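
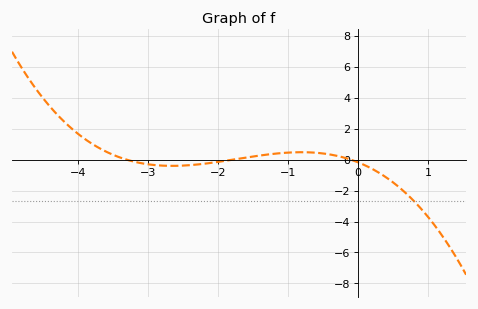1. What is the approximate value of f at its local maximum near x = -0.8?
0.49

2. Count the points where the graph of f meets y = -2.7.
1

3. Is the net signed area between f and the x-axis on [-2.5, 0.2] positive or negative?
positive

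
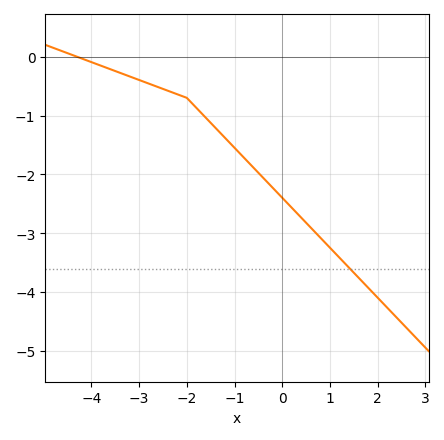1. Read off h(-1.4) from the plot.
-1.21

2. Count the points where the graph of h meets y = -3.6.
1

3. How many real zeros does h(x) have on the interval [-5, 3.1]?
1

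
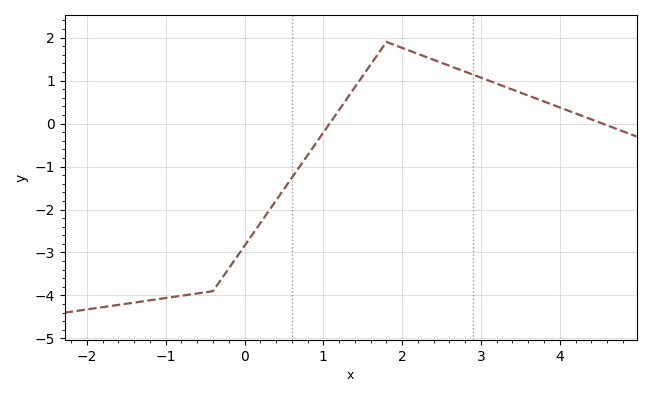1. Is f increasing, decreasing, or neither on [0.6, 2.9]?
neither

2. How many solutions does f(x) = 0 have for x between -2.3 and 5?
2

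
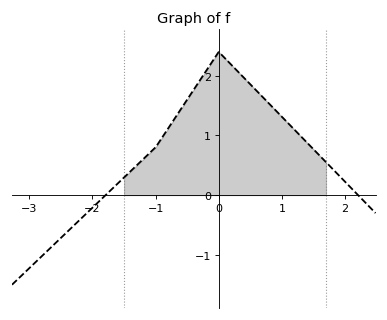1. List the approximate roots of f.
-1.8, 2.2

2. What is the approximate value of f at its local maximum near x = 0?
2.4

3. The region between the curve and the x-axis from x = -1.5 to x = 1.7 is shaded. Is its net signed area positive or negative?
positive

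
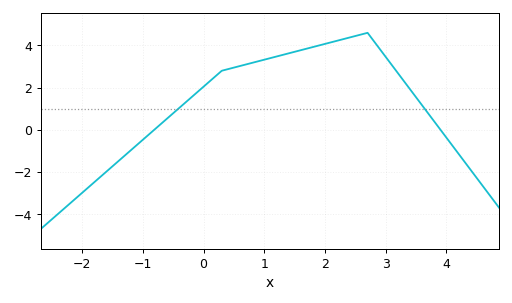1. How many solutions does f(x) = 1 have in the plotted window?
2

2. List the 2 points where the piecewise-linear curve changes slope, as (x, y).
(0.3, 2.8); (2.7, 4.6)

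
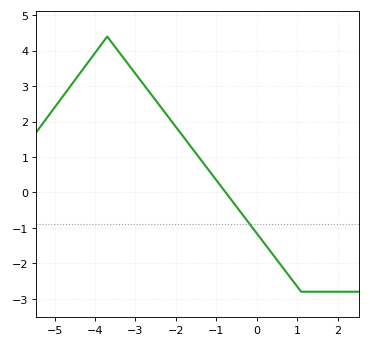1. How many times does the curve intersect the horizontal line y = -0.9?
1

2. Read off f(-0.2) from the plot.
-0.85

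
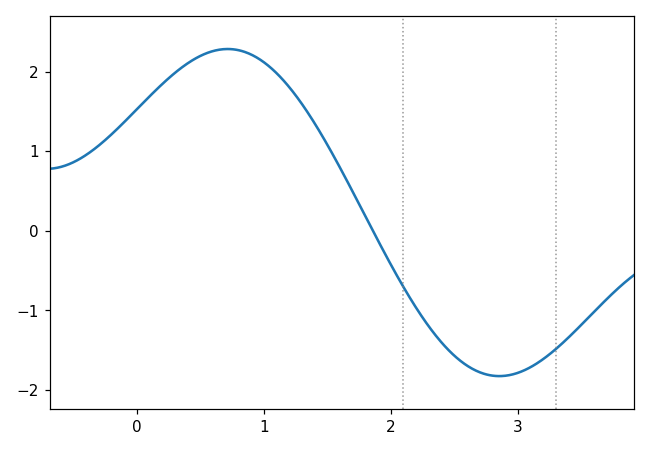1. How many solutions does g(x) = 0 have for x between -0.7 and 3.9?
1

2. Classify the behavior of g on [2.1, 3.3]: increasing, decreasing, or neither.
neither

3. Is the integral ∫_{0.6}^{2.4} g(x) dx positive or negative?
positive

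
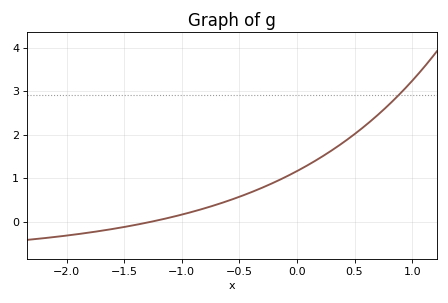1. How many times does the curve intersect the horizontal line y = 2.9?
1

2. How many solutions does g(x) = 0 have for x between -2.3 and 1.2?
1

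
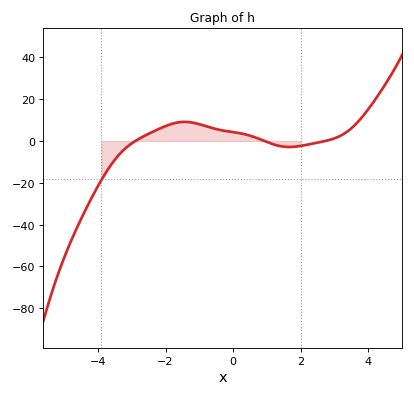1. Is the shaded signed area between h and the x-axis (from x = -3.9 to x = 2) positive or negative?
positive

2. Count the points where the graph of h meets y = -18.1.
1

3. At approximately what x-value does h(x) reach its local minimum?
1.6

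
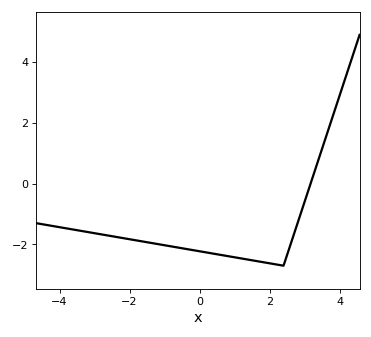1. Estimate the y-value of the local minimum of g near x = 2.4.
-2.6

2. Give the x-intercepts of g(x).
3.2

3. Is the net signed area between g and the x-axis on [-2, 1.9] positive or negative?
negative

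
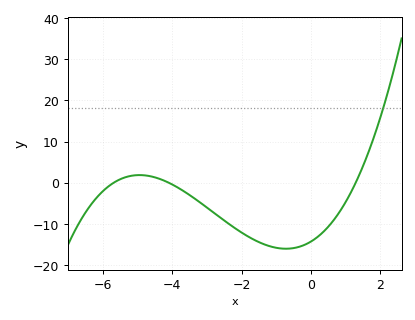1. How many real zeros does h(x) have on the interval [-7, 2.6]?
3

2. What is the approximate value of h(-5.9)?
-1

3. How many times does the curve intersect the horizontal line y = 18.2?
1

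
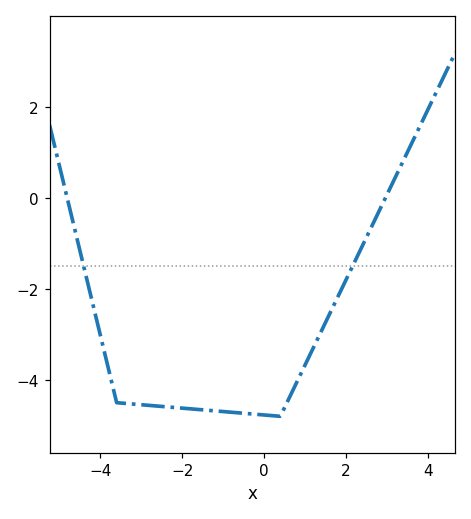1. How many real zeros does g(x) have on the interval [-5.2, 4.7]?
2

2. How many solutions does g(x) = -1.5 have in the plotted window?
2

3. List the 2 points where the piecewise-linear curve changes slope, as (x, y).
(-3.6, -4.5); (0.4, -4.8)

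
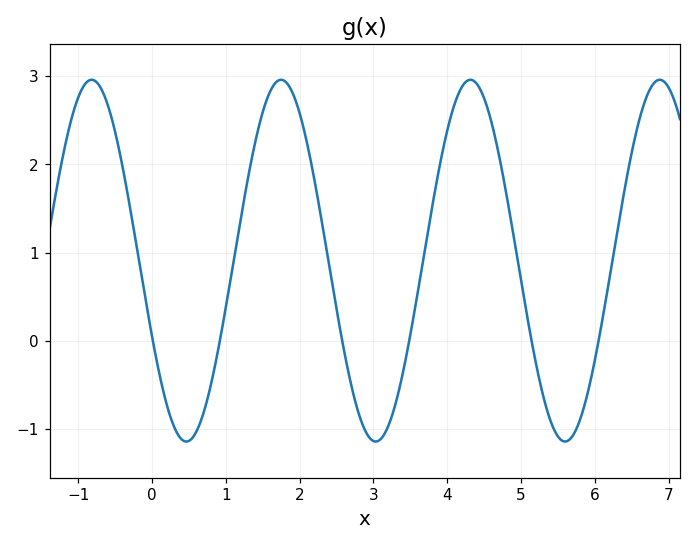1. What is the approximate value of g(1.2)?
1.37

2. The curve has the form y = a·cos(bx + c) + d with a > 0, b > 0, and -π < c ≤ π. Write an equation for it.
y = 2.05cos(2.45x + 2) + 0.91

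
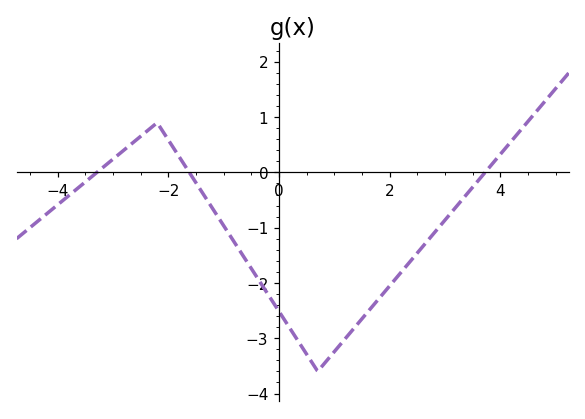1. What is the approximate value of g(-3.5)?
-0.174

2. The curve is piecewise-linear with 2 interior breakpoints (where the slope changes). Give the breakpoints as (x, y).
(-2.2, 0.9); (0.7, -3.6)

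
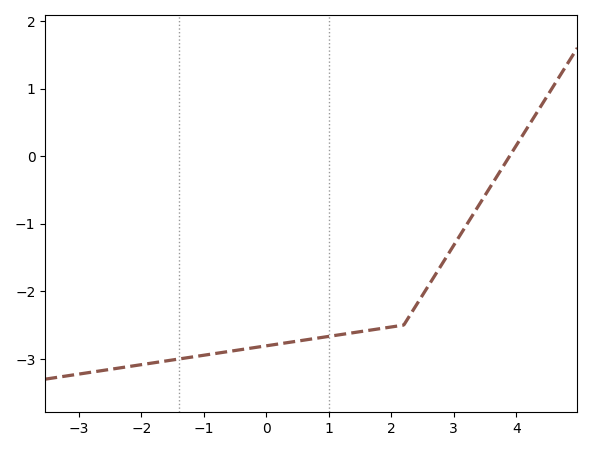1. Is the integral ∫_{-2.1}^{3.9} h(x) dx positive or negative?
negative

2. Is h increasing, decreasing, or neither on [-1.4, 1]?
increasing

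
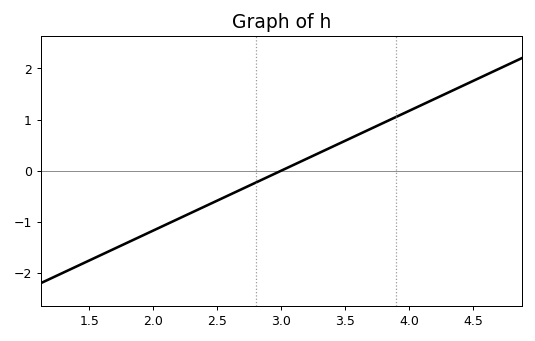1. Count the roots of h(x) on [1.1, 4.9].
1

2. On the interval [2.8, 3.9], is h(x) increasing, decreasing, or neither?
increasing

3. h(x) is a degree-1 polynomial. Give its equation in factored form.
y = 1.17(x - 3)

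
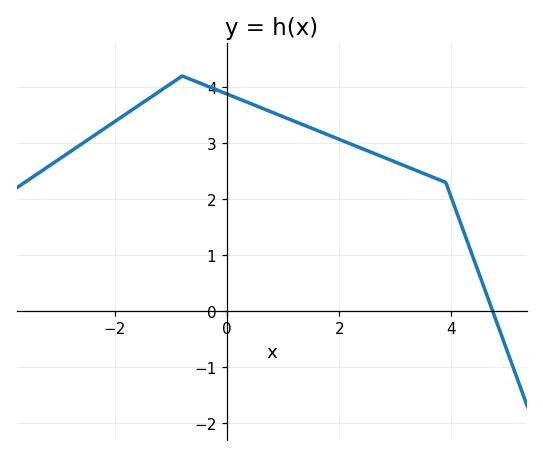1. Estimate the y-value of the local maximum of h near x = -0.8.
4.2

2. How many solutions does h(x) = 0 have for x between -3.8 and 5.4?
1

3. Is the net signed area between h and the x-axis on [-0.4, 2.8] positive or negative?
positive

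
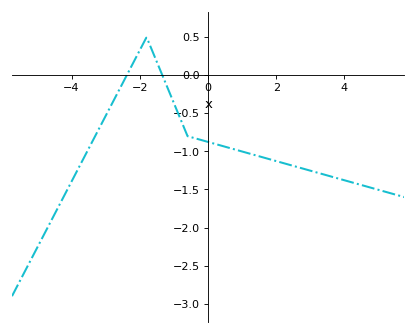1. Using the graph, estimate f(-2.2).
0.15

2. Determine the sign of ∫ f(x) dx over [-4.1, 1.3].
negative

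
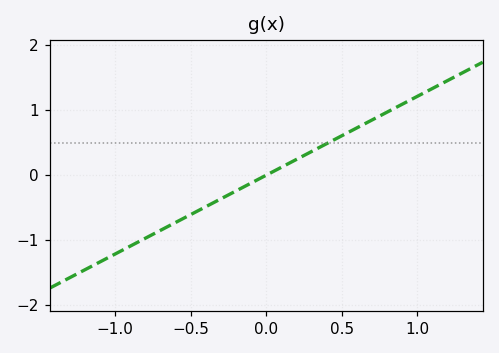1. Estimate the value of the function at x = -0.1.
-0.1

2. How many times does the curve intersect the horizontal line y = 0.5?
1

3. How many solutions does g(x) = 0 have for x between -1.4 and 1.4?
1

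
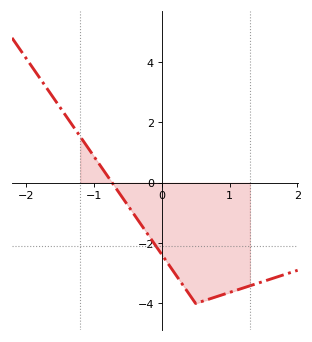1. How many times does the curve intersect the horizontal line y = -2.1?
1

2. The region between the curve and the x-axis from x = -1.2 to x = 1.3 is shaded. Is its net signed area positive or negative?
negative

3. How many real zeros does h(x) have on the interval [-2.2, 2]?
1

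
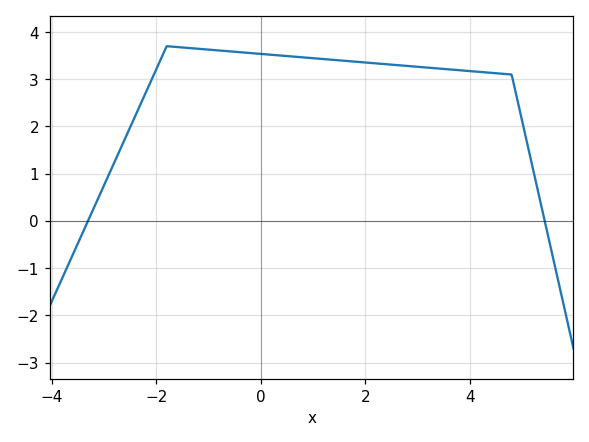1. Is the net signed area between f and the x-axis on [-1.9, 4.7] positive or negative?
positive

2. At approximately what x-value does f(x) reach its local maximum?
-1.8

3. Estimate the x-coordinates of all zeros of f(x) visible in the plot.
-3.4, 5.4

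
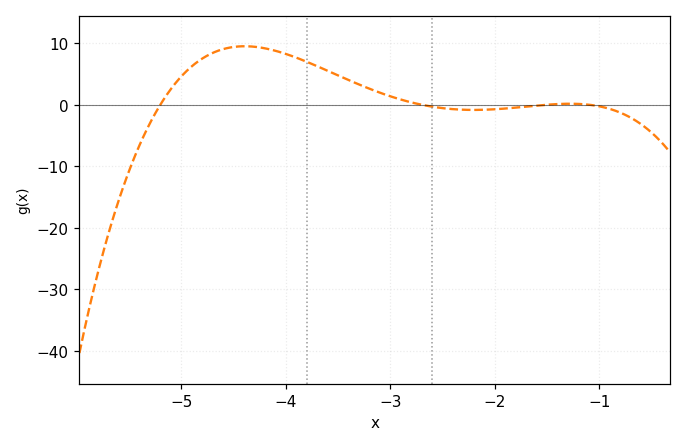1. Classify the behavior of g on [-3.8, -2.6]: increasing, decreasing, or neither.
decreasing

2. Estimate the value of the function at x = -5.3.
-3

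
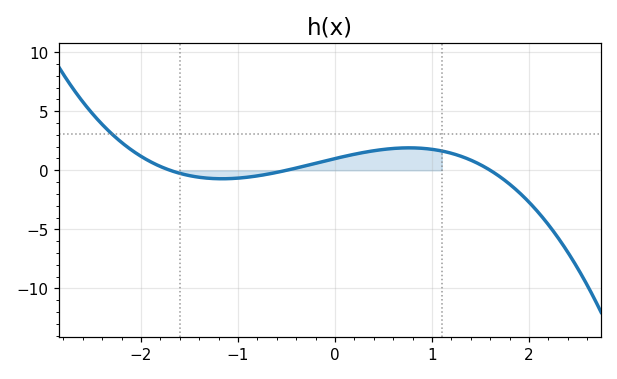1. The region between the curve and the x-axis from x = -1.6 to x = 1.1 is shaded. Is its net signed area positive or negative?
positive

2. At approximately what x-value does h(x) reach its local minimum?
-1.16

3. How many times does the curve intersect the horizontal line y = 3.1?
1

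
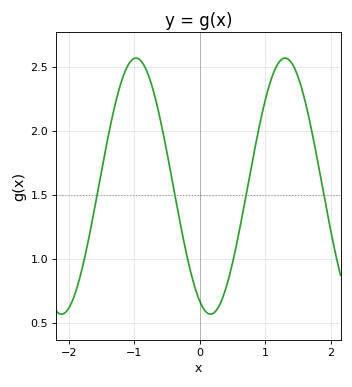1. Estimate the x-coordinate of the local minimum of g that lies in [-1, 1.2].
0.163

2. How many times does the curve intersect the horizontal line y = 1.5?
4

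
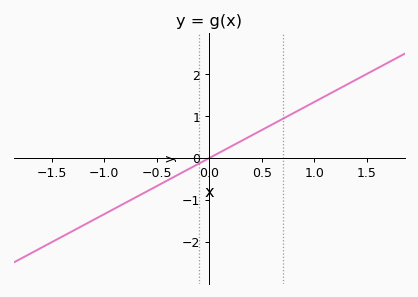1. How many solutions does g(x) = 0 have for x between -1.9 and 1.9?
1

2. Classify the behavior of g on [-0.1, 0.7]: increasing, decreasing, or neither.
increasing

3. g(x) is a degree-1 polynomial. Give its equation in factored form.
y = 1.34(x - 0)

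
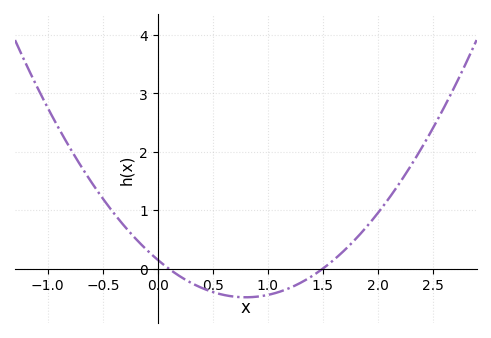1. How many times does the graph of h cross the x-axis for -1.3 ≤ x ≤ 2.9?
2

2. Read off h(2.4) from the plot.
2.1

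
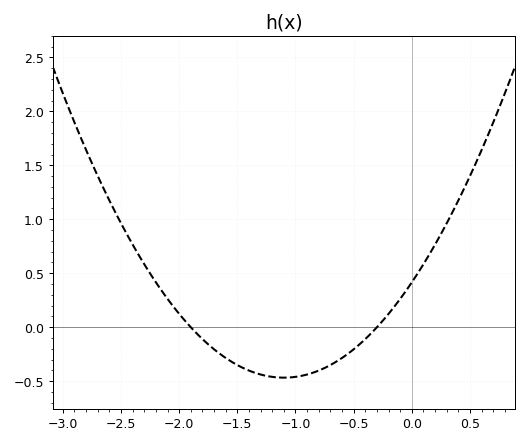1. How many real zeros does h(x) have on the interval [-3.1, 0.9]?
2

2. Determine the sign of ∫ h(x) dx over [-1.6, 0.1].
negative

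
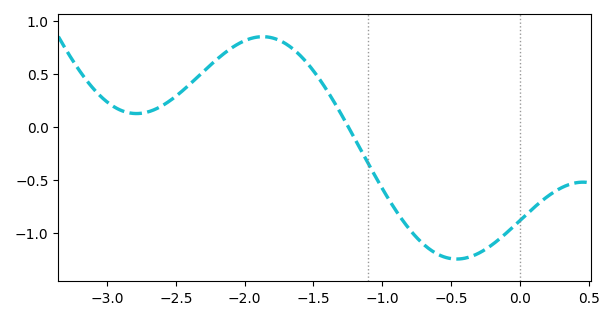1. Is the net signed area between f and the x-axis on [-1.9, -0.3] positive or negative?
negative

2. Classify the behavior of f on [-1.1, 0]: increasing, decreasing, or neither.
neither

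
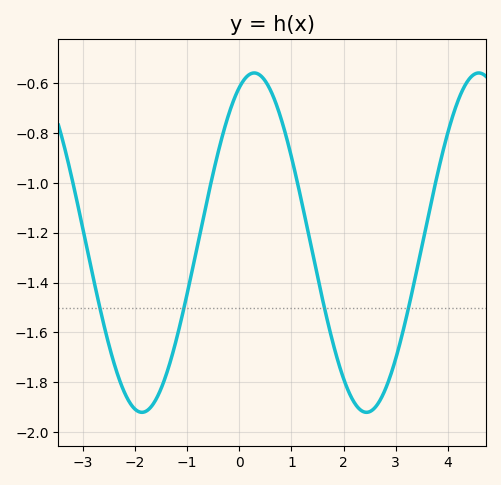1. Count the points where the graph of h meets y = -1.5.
4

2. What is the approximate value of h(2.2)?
-1.88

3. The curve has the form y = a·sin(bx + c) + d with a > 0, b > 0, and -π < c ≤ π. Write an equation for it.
y = 0.68sin(1.5x + 1.2) - 1.24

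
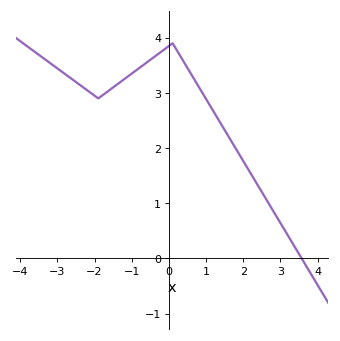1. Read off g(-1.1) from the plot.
3.3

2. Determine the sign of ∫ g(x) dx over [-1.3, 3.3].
positive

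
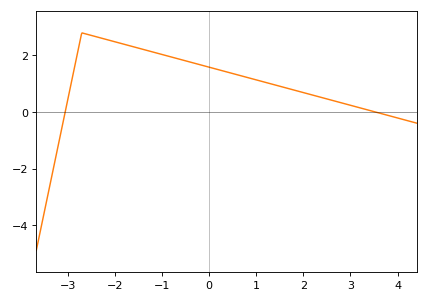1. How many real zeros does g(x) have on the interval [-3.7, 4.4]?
2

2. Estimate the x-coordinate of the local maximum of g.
-2.6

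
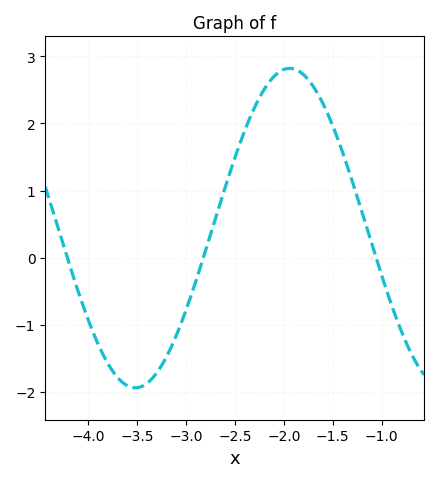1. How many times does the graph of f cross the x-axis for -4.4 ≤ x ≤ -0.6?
3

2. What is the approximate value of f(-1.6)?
2.3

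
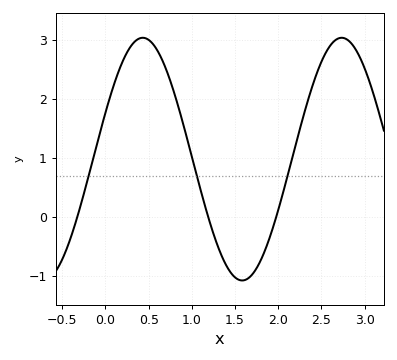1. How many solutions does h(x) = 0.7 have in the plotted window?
3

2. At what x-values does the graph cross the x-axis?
-0.326, 1.19, 1.98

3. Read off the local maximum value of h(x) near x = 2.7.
3.03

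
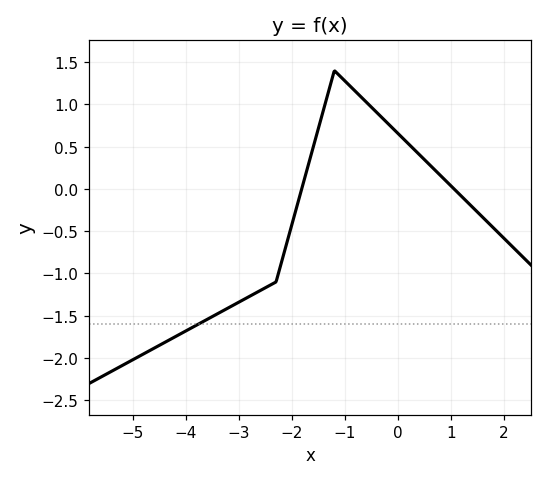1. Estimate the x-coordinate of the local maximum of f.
-1.2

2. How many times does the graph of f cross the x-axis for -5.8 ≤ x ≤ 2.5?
2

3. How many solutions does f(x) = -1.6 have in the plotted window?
1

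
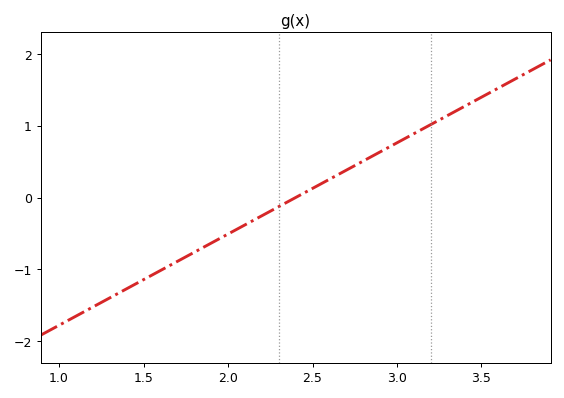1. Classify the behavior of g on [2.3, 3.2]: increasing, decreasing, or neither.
increasing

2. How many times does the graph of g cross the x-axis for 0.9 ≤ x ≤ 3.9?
1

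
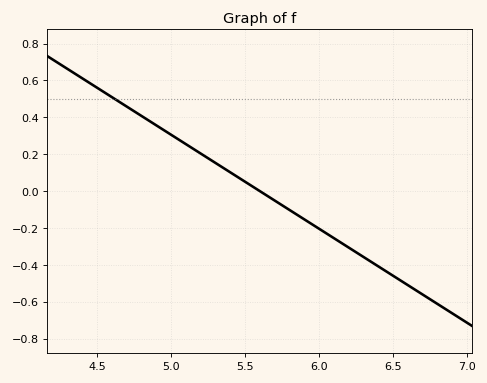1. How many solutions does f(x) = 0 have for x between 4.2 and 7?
1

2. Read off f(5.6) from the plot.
0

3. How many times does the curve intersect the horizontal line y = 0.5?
1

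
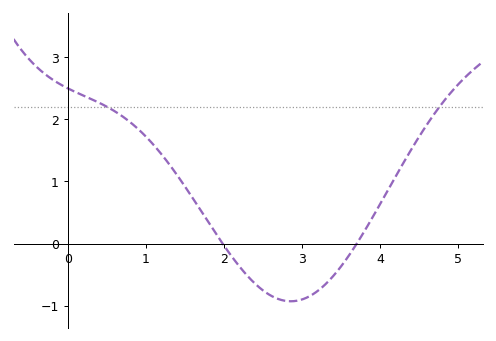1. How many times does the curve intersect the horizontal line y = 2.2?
2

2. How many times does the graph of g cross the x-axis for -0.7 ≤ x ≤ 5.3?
2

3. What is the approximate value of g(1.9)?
0.2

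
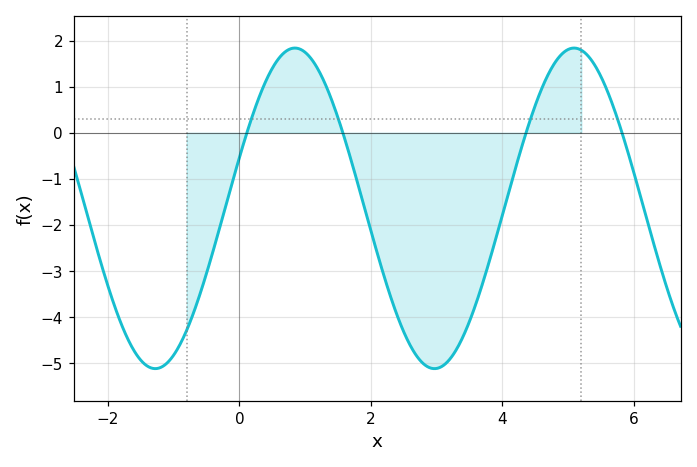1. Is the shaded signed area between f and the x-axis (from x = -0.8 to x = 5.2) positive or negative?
negative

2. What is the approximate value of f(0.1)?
-0.1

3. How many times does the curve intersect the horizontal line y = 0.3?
4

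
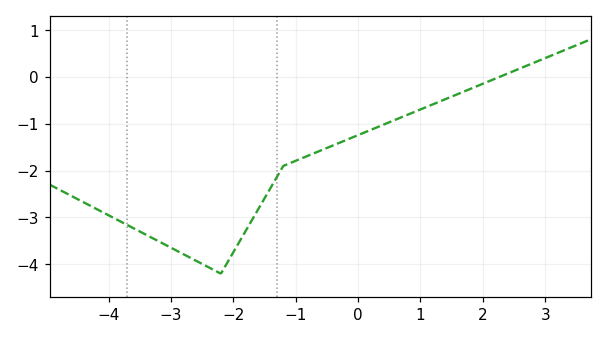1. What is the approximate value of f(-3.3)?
-3.4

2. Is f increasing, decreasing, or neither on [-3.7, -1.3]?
neither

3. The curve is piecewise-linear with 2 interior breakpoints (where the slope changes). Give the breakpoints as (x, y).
(-2.2, -4.2); (-1.2, -1.9)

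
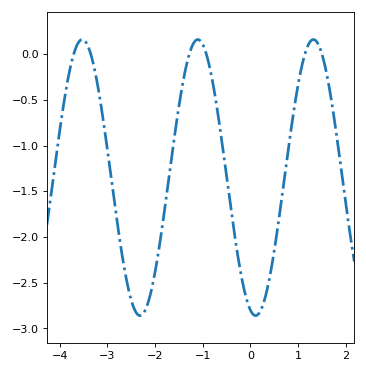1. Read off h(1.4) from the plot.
0.132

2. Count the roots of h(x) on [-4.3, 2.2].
6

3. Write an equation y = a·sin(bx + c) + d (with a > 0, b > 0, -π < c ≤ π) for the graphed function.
y = 1.51sin(2.59x - 1.86) - 1.35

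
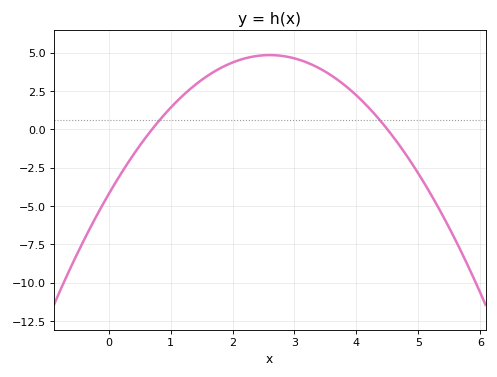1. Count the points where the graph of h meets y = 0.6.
2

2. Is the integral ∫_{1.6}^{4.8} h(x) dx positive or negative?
positive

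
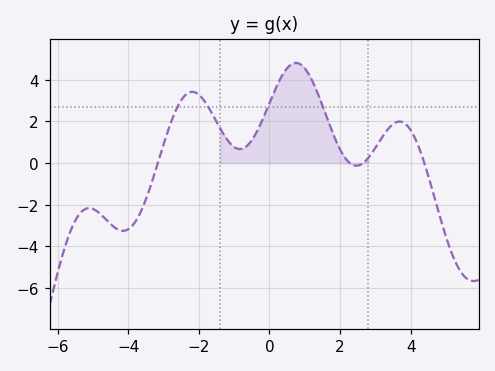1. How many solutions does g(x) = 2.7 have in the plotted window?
4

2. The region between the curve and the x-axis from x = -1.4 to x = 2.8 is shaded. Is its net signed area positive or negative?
positive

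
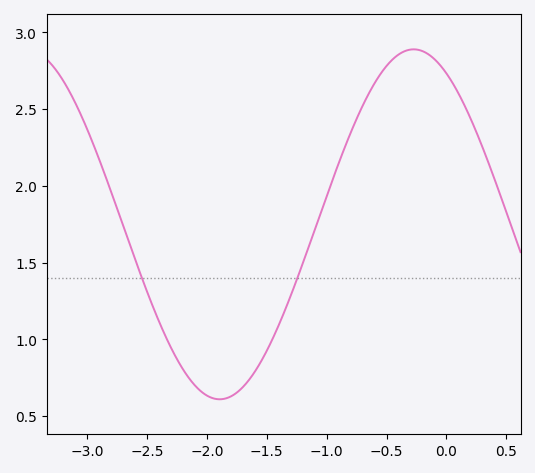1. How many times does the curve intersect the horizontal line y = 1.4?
2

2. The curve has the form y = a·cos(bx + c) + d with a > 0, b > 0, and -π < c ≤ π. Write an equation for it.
y = 1.14cos(1.9x + 0.53) + 1.75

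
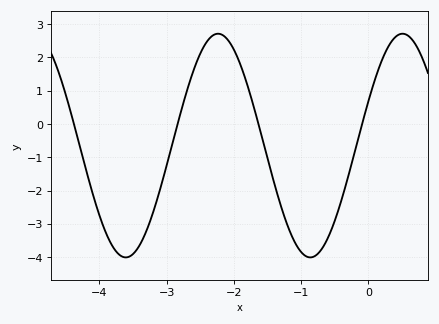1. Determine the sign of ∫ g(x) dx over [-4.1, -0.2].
negative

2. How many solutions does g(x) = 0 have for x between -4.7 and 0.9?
4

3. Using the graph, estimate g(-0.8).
-3.97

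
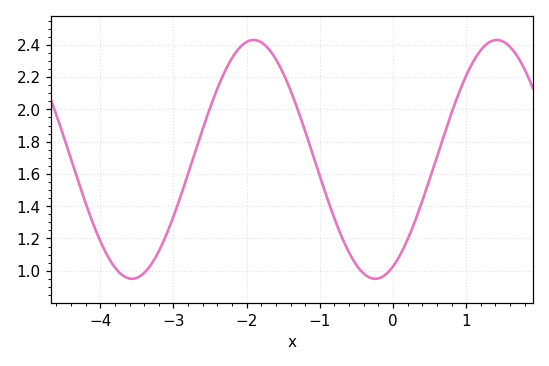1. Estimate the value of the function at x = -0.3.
0.954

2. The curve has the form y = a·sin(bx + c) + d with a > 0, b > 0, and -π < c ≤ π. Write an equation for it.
y = 0.74sin(1.89x - 1.11) + 1.69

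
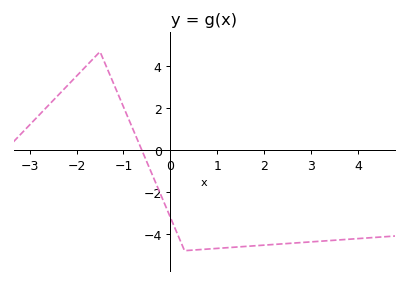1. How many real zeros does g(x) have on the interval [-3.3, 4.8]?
1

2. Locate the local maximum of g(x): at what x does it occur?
-1.5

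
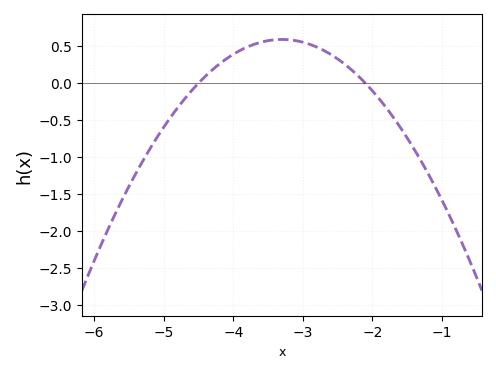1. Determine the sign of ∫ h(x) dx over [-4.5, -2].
positive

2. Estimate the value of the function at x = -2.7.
0.45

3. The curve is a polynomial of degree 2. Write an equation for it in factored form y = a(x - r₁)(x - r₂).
y = -0.41(x + 4.5)(x + 2.1)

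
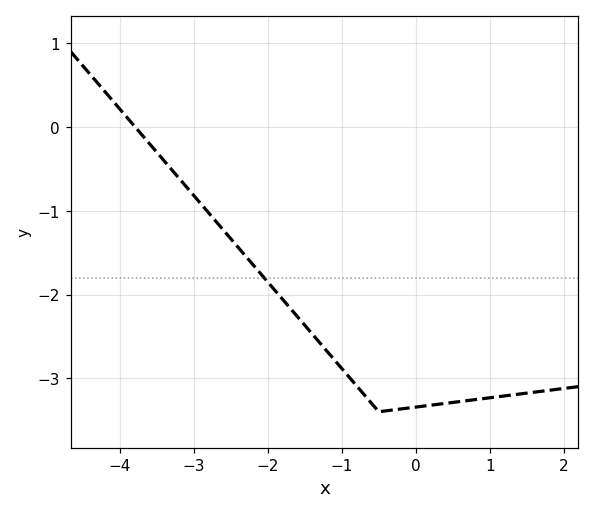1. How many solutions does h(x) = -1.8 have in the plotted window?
1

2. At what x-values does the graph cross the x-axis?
-3.8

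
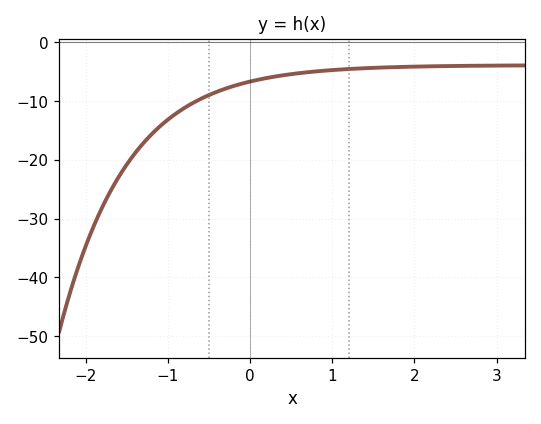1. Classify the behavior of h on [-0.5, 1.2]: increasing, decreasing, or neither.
increasing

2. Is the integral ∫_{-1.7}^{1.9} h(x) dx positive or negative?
negative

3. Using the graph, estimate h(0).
-6.75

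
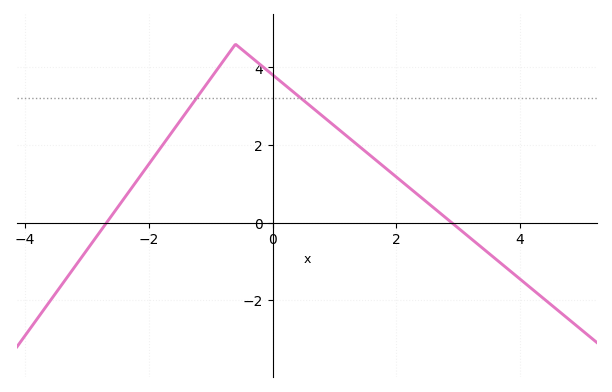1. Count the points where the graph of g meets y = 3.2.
2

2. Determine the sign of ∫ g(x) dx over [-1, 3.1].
positive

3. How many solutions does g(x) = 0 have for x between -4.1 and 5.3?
2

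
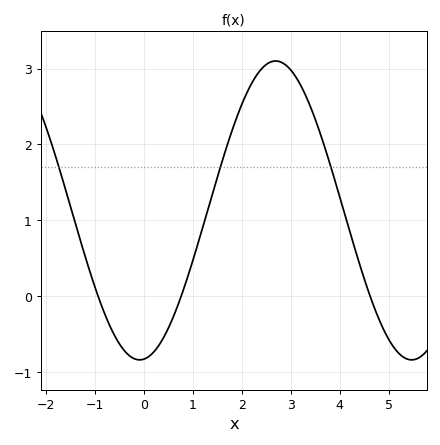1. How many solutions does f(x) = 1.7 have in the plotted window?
3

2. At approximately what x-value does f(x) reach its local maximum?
2.69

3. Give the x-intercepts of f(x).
-0.939, 0.76, 4.62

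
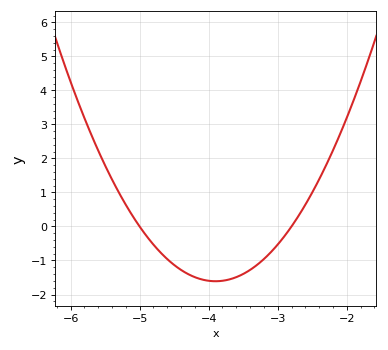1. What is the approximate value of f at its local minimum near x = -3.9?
-1.6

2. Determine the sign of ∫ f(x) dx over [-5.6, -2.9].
negative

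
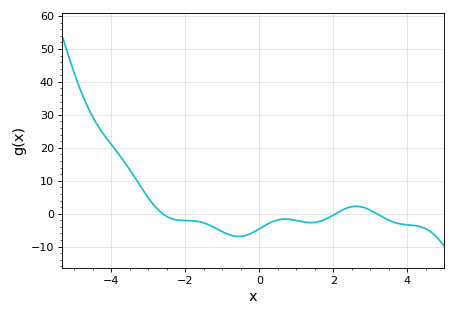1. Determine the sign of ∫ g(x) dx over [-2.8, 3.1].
negative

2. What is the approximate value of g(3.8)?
-3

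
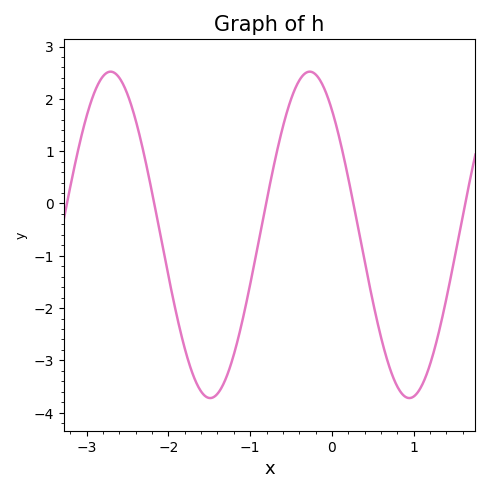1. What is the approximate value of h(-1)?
-1.55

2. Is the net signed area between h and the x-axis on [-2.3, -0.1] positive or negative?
negative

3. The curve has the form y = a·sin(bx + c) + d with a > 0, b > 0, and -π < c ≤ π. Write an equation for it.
y = 3.12sin(2.58x + 2.27) - 0.6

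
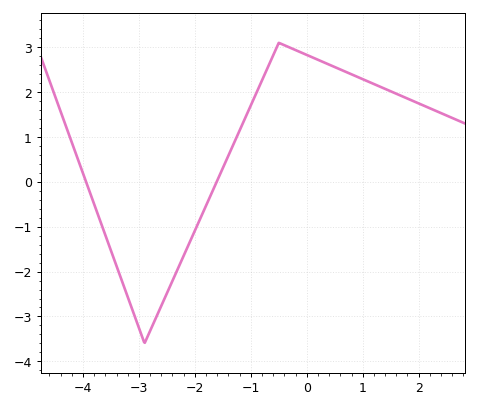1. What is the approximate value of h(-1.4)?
0.6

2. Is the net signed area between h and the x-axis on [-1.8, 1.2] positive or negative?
positive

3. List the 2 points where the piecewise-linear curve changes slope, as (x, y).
(-2.9, -3.6); (-0.5, 3.1)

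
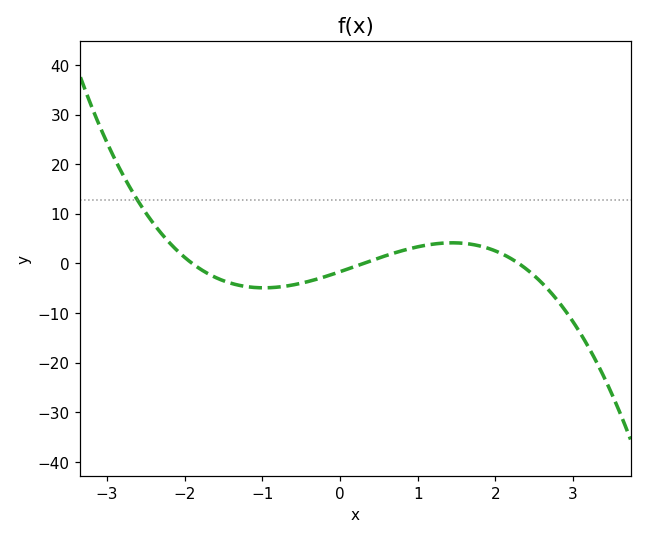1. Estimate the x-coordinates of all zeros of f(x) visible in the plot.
-1.9, 0.3, 2.3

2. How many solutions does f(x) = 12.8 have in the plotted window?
1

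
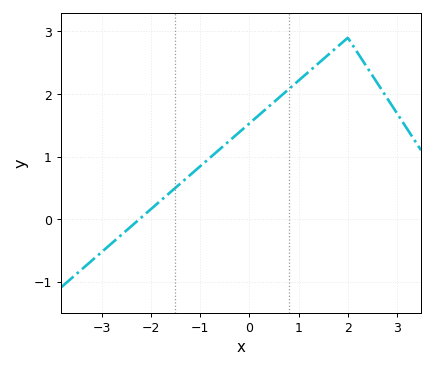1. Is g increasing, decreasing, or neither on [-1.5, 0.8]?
increasing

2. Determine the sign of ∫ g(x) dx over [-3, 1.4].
positive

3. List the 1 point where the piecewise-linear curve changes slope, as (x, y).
(2, 2.9)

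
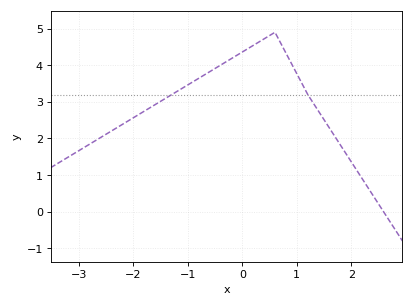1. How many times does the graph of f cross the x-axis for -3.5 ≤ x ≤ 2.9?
1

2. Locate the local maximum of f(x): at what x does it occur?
0.6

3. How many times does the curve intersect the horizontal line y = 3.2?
2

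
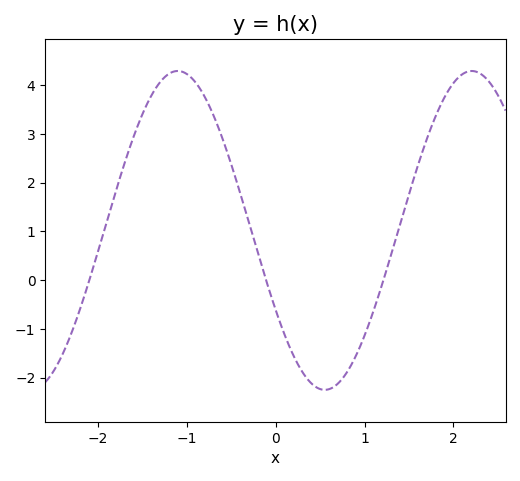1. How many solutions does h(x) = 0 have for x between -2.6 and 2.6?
3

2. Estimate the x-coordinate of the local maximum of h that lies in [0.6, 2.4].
2.2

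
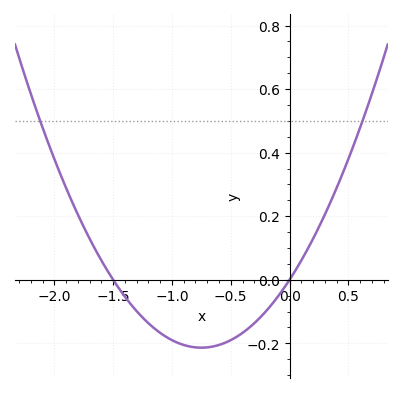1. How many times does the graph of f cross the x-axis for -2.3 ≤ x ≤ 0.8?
2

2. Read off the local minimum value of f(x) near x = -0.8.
-0.22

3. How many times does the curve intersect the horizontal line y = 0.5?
2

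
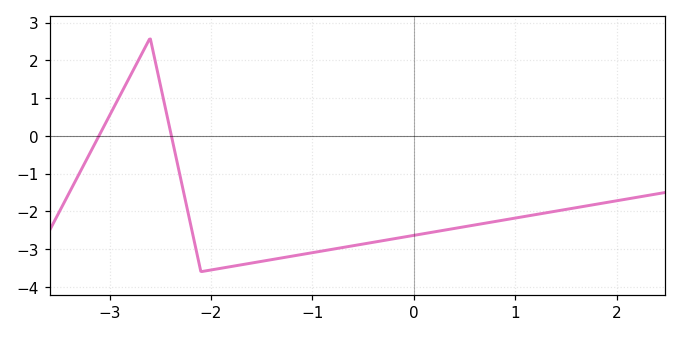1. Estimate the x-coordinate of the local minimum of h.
-2.1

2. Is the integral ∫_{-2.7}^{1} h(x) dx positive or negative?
negative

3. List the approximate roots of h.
-3.1, -2.4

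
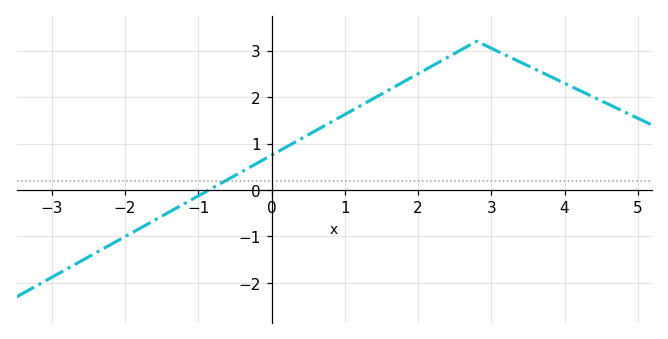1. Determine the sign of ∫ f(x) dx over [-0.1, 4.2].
positive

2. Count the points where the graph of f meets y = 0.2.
1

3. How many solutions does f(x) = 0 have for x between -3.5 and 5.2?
1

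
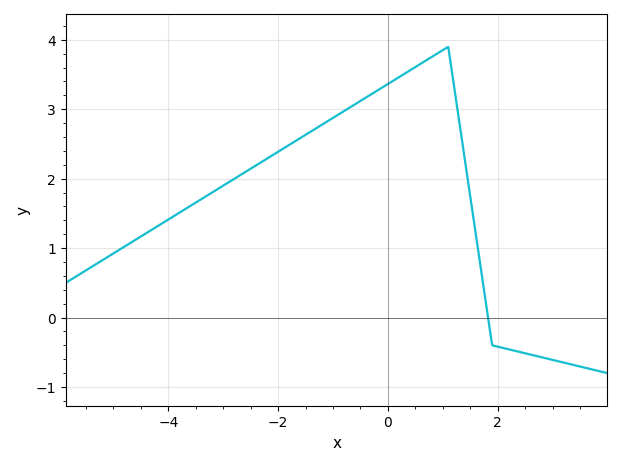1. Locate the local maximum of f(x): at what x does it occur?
1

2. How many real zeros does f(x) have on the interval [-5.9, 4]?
1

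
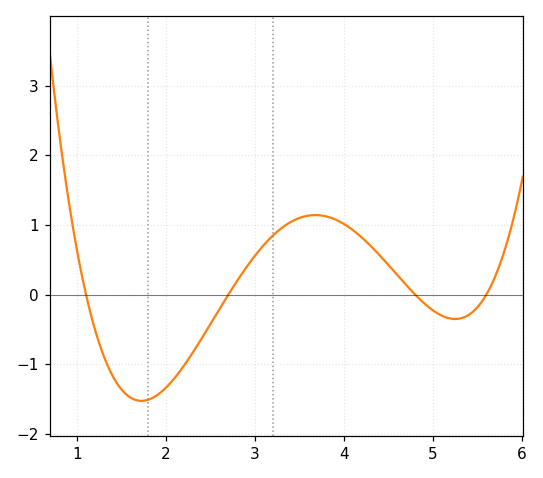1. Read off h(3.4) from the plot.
1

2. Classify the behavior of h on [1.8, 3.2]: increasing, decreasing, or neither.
increasing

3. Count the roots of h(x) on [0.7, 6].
4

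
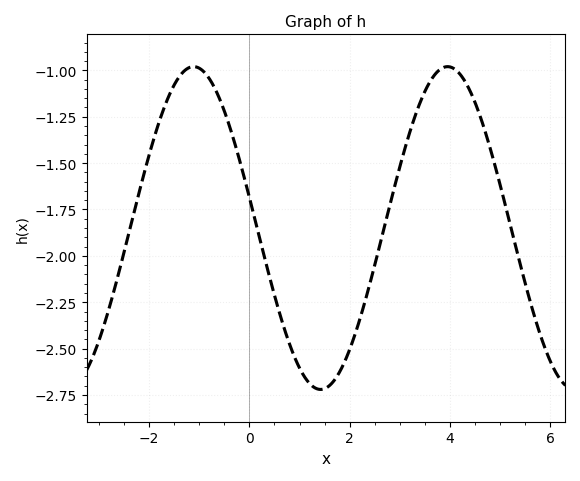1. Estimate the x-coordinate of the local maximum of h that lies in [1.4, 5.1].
3.96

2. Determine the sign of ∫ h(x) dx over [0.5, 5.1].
negative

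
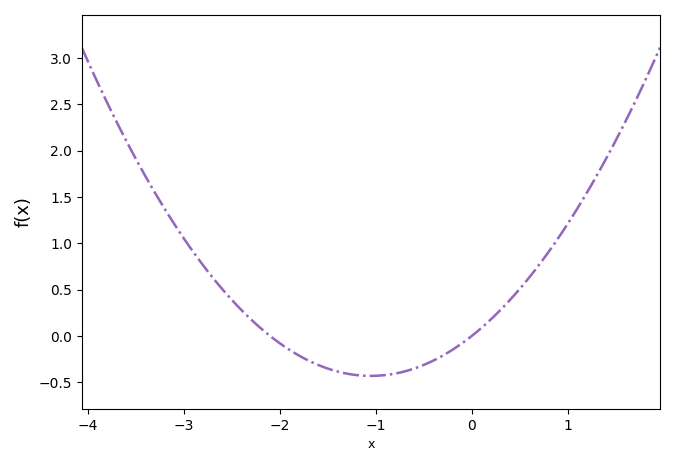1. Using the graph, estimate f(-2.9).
0.9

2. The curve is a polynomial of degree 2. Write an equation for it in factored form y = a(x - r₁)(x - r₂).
y = 0.39(x + 2.1)(x - 0)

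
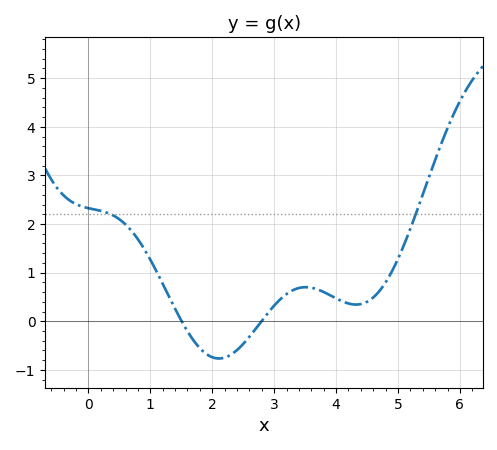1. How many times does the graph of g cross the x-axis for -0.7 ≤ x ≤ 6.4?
2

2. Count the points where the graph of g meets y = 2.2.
2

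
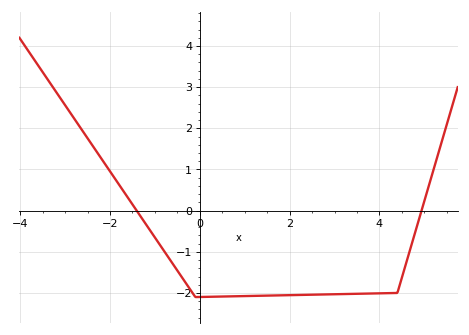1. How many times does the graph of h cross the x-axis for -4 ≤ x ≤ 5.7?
2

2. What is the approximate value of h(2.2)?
-2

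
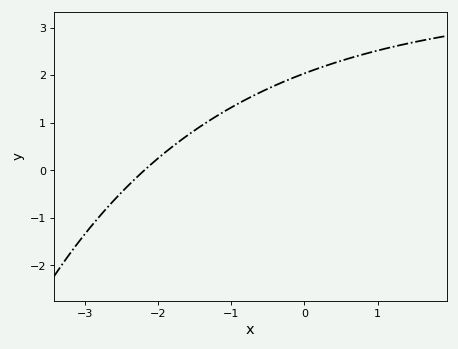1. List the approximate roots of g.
-2.2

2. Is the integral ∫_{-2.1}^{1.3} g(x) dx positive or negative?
positive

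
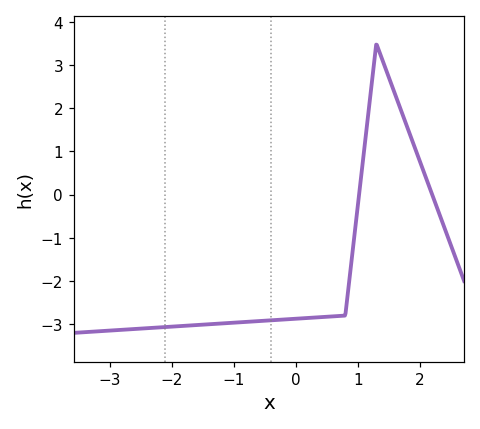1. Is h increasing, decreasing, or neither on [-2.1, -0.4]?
increasing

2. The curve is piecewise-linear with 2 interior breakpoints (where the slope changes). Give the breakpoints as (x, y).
(0.8, -2.8); (1.3, 3.5)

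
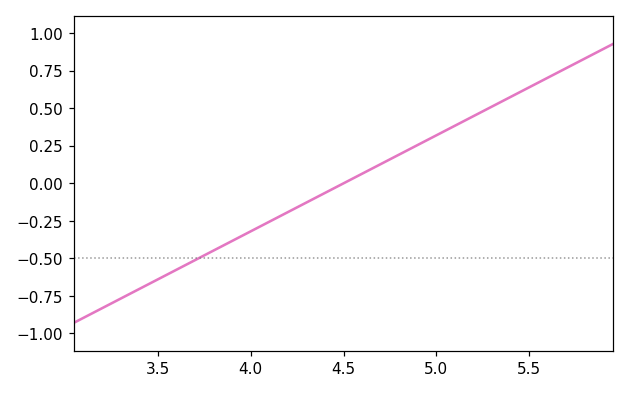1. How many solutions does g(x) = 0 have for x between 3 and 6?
1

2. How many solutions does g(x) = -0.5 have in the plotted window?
1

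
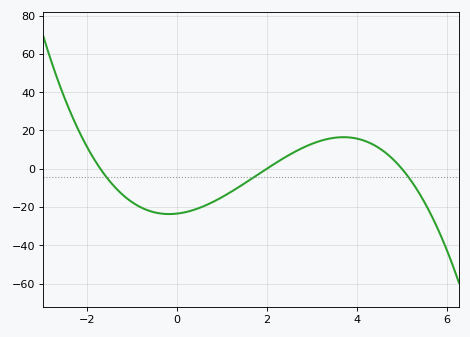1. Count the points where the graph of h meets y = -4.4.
3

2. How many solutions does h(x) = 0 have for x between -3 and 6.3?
3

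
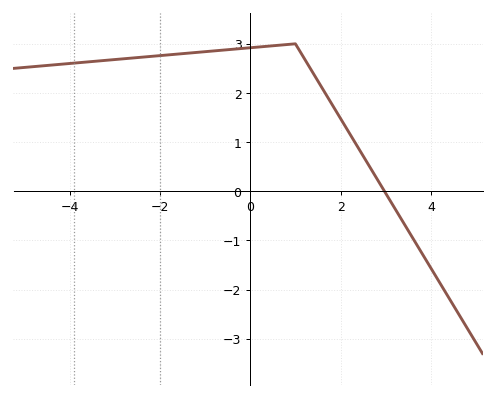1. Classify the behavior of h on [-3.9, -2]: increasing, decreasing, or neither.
increasing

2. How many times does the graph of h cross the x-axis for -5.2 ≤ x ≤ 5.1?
1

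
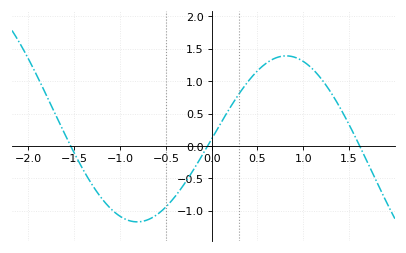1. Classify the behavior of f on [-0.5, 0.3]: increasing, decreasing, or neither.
increasing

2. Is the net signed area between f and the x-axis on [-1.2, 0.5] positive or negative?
negative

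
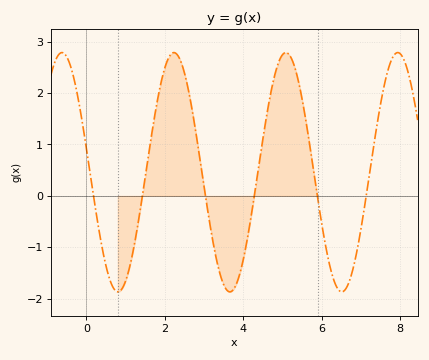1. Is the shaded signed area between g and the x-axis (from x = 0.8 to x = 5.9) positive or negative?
positive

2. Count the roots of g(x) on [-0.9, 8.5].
6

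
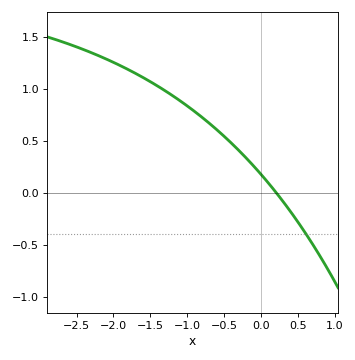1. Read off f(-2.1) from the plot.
1.29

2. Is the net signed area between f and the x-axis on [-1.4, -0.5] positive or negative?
positive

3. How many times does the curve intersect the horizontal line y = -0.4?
1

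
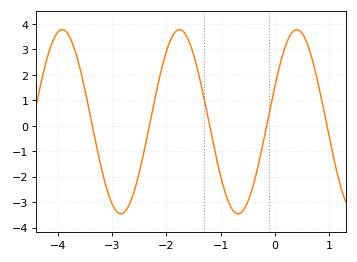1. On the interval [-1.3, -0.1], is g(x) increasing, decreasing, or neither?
neither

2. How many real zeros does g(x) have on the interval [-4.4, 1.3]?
5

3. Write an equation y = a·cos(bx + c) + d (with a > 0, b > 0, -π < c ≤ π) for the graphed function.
y = 3.62cos(2.9x - 1.18) + 0.16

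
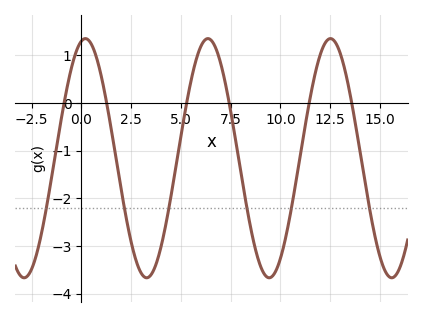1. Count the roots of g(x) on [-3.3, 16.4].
6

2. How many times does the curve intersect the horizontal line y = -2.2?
6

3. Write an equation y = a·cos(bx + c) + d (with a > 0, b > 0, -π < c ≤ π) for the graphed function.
y = 2.51cos(1.02x - 0.2) - 1.16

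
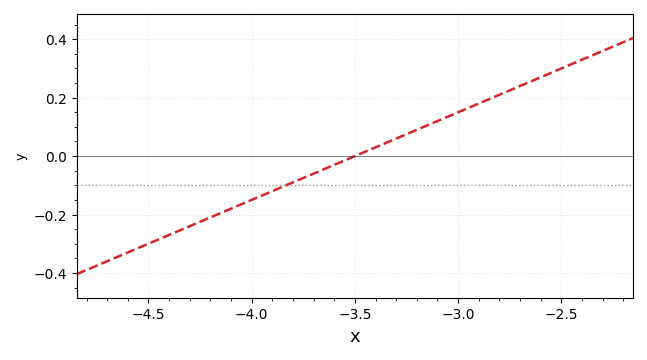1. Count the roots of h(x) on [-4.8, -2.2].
1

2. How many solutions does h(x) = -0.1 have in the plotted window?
1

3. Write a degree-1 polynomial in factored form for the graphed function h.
y = 0.3(x + 3.5)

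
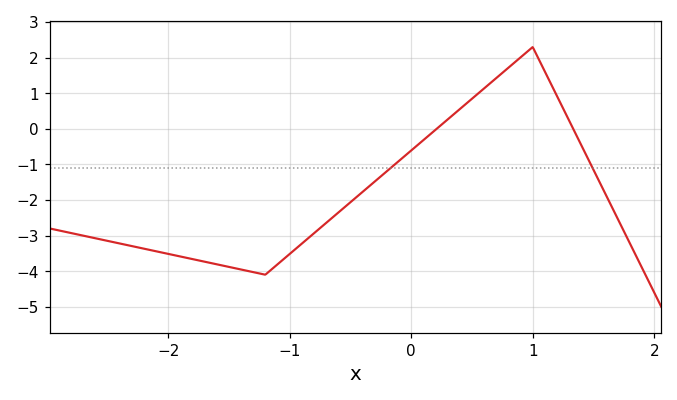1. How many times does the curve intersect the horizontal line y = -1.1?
2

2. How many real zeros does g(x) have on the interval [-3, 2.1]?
2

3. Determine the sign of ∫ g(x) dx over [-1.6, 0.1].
negative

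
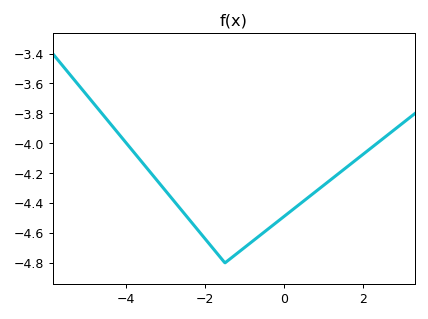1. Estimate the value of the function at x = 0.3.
-4.42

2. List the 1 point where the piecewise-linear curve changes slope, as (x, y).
(-1.5, -4.8)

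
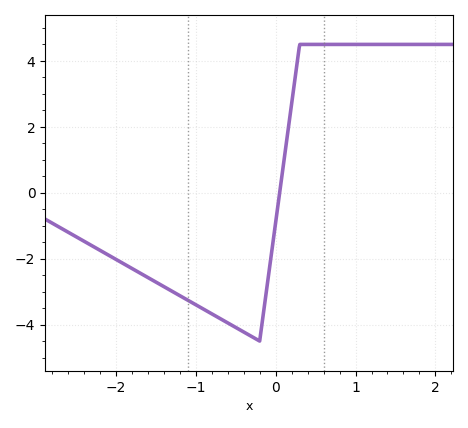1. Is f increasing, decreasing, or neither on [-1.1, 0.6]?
neither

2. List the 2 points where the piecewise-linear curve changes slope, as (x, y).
(-0.2, -4.5); (0.3, 4.5)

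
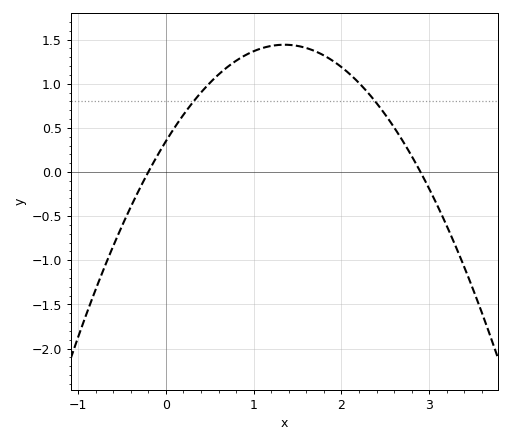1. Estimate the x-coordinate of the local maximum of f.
1.35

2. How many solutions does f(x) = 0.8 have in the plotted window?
2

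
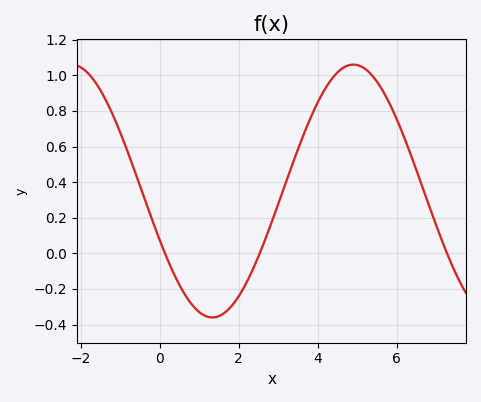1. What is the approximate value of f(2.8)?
0.16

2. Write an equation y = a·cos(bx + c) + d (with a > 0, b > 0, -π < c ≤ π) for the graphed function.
y = 0.71cos(0.88x + 2) + 0.35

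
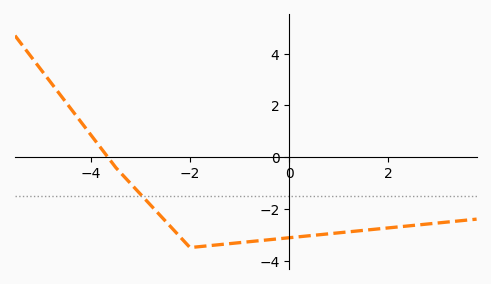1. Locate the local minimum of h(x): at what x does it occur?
-2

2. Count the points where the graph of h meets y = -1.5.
1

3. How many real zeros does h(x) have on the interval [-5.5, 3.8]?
1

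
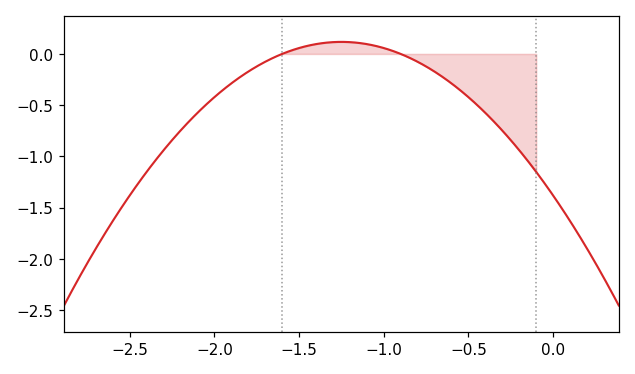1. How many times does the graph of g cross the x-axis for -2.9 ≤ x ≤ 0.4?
2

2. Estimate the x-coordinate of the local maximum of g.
-1.25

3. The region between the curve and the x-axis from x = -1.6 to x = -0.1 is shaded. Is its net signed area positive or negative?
negative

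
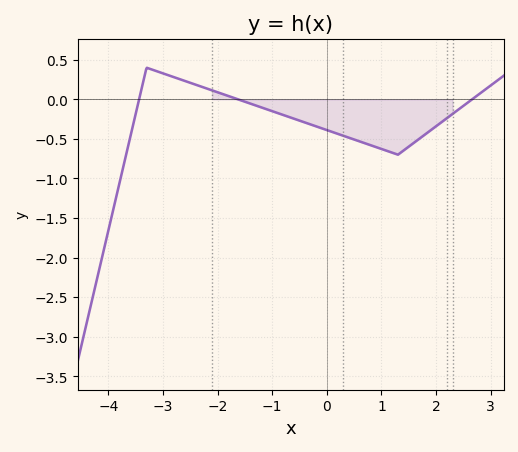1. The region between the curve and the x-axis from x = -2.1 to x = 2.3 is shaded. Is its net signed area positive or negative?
negative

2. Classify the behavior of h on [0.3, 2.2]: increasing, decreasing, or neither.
neither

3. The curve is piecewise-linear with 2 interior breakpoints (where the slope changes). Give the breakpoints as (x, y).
(-3.3, 0.4); (1.3, -0.7)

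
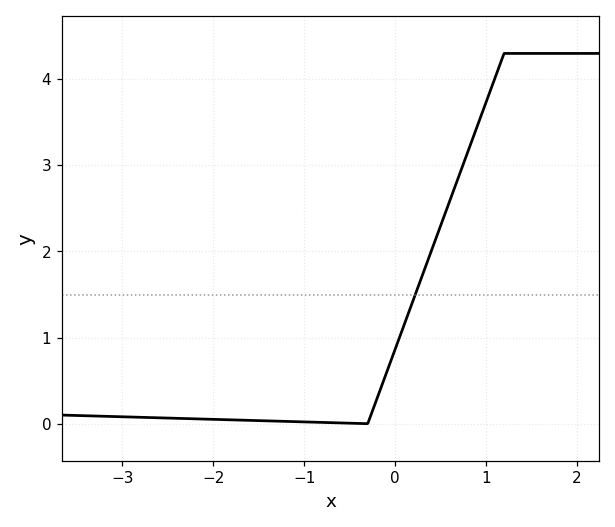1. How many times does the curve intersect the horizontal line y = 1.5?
1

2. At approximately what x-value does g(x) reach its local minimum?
-0.3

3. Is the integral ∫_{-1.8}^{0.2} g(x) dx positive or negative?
positive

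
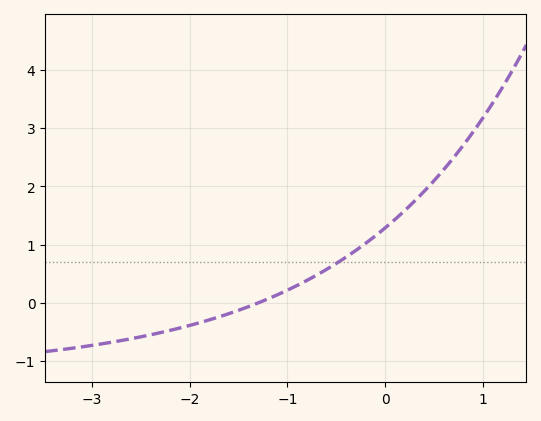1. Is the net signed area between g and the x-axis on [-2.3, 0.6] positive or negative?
positive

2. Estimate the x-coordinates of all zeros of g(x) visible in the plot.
-1.3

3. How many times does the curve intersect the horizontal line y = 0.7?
1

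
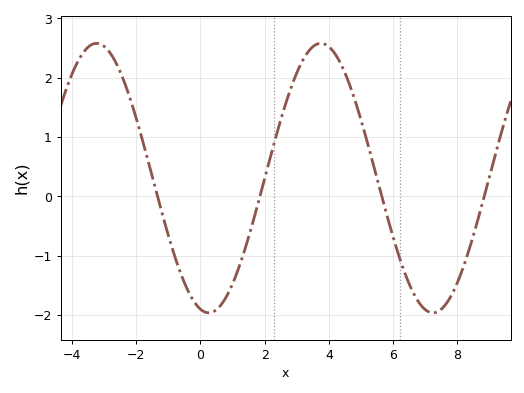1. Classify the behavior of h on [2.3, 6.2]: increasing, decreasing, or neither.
neither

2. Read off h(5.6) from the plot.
0.091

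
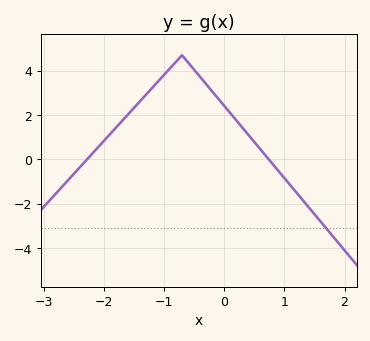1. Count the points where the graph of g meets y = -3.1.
1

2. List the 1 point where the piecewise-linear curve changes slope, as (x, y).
(-0.7, 4.7)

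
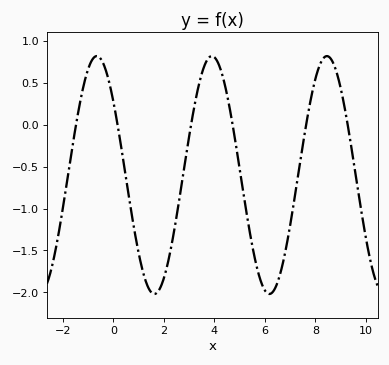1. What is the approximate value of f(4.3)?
0.6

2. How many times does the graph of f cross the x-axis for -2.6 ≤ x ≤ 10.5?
6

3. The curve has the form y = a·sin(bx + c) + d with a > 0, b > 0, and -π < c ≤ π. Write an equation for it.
y = 1.42sin(1.4x + 2.5) - 0.6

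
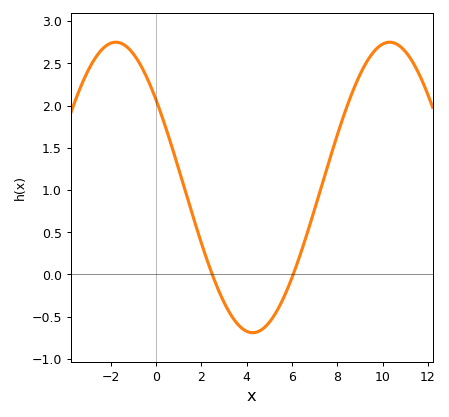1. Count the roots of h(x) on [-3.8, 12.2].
2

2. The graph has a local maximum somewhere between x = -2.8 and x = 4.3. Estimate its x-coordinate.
-1.8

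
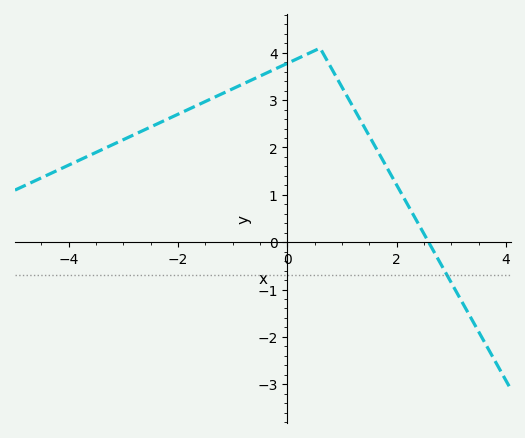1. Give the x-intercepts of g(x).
2.6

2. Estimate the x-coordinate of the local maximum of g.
0.6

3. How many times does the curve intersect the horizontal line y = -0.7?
1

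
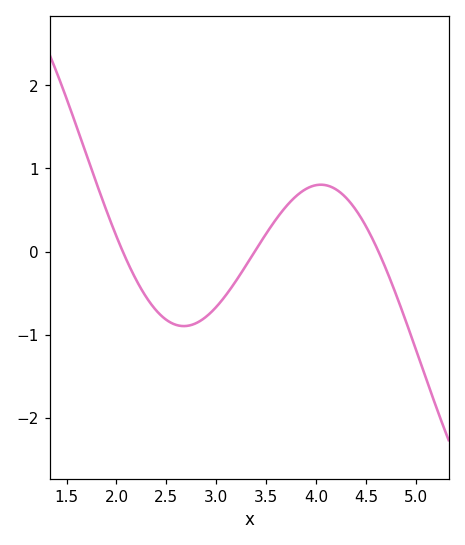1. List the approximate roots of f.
2.06, 3.38, 4.62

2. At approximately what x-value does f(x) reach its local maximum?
4.05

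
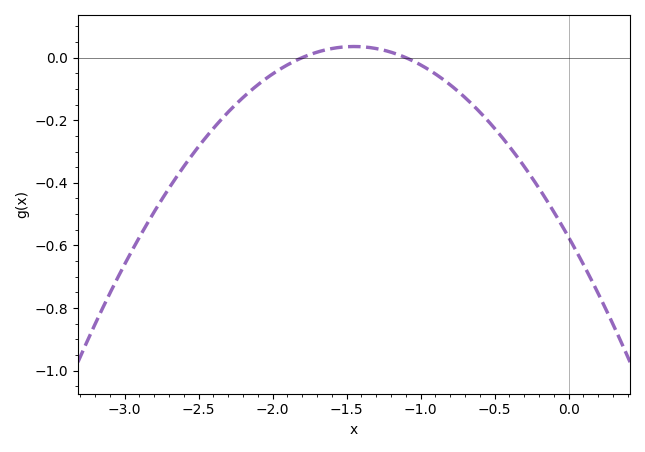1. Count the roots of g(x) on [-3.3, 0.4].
2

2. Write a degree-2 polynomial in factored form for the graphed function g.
y = -0.29(x + 1.8)(x + 1.1)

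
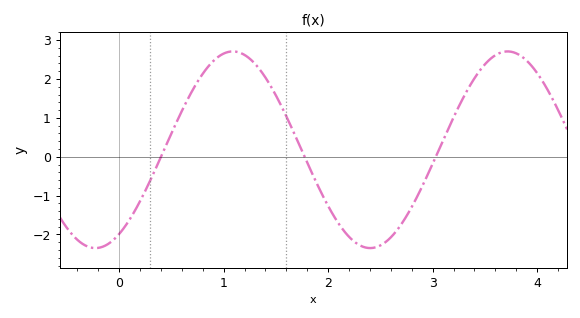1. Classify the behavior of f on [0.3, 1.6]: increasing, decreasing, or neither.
neither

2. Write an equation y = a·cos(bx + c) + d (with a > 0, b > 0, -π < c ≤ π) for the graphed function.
y = 2.53cos(2.4x - 2.6) + 0.18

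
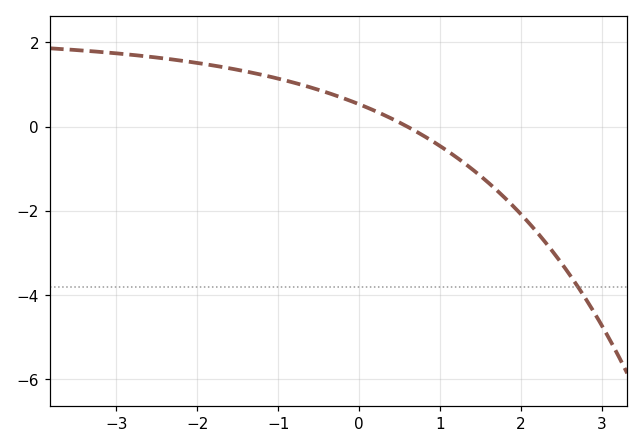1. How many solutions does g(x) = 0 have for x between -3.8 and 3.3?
1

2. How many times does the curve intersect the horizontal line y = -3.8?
1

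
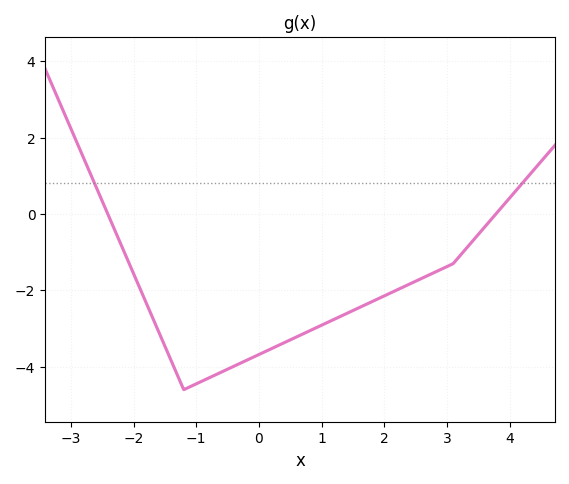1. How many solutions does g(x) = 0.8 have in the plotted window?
2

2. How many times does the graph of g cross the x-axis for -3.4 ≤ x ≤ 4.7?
2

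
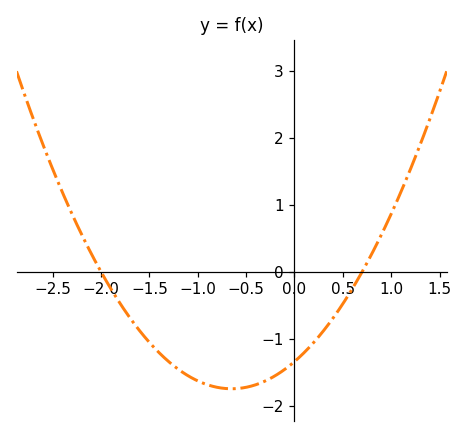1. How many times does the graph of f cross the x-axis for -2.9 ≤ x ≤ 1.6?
2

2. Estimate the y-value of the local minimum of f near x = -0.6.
-1.75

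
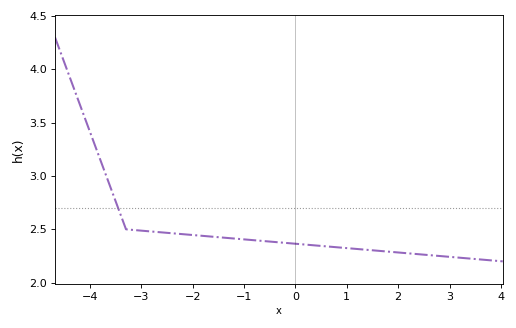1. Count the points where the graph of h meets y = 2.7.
1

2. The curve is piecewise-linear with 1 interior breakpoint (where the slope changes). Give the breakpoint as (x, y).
(-3.3, 2.5)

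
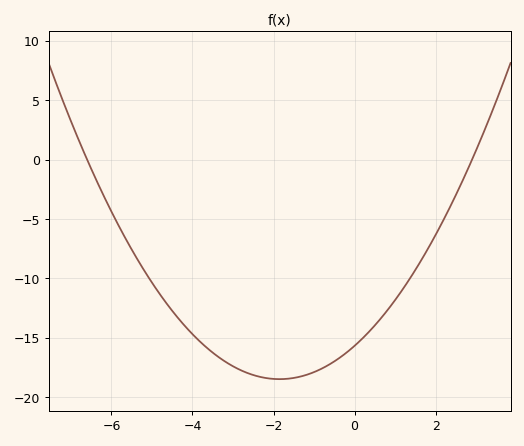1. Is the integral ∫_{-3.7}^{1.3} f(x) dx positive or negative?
negative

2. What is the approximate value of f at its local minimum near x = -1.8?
-18.5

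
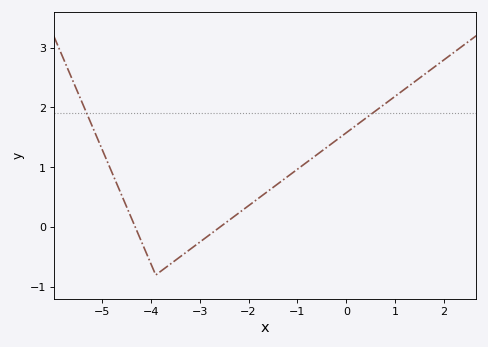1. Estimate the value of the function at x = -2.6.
-0.007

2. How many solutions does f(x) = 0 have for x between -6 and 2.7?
2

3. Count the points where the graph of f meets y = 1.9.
2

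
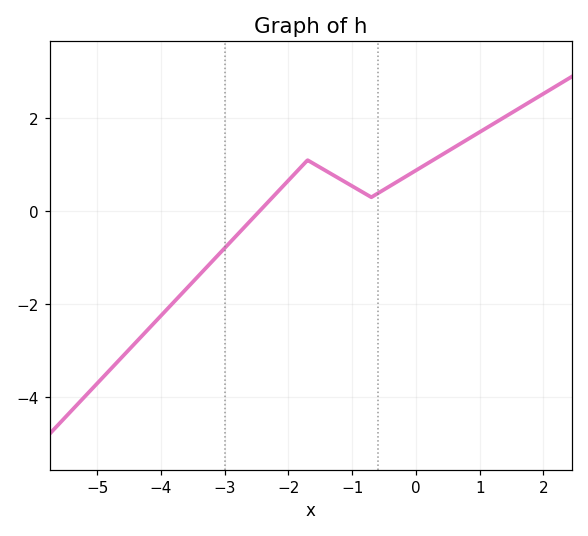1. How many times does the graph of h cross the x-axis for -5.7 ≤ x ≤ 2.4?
1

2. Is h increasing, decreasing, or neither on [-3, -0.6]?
neither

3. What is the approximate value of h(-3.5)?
-1.53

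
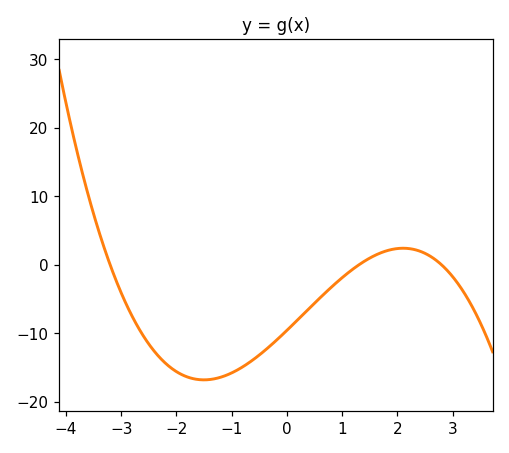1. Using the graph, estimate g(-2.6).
-10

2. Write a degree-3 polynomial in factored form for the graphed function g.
y = -0.82(x + 3.2)(x - 1.3)(x - 2.8)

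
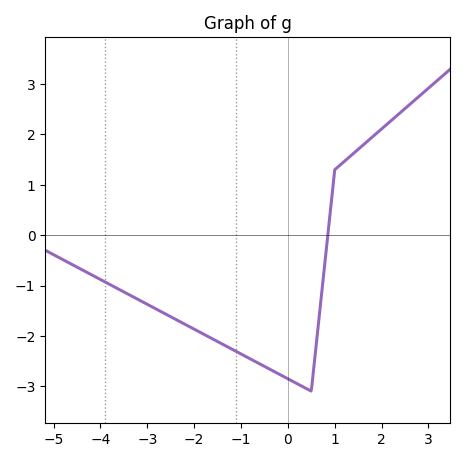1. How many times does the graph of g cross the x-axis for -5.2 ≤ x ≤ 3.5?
1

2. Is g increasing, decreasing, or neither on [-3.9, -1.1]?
decreasing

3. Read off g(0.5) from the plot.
-3.1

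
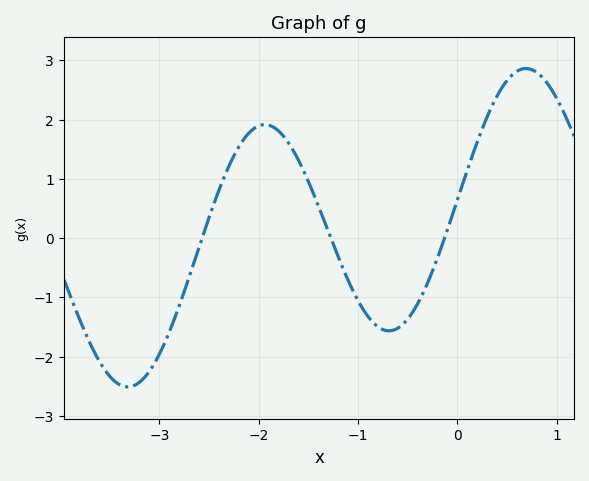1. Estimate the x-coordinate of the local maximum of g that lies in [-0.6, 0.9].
0.689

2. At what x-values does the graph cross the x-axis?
-2.57, -1.27, -0.13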